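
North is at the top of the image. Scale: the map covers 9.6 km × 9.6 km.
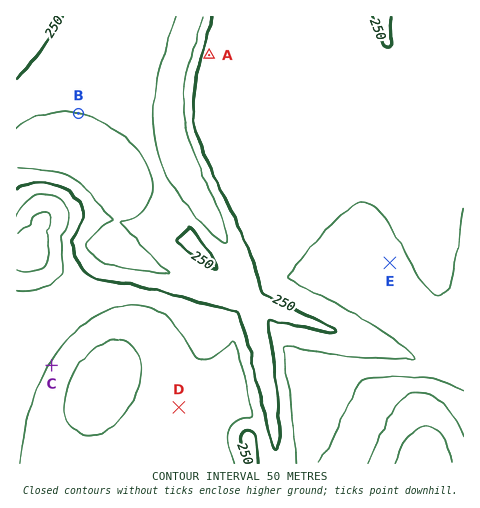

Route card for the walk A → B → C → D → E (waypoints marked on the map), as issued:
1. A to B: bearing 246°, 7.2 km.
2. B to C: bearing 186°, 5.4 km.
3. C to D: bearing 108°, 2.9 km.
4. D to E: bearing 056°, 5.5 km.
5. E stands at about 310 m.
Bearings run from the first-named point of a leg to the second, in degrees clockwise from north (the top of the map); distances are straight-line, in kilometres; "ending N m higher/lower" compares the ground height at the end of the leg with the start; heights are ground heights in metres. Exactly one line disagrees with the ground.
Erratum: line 1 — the distance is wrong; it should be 3.1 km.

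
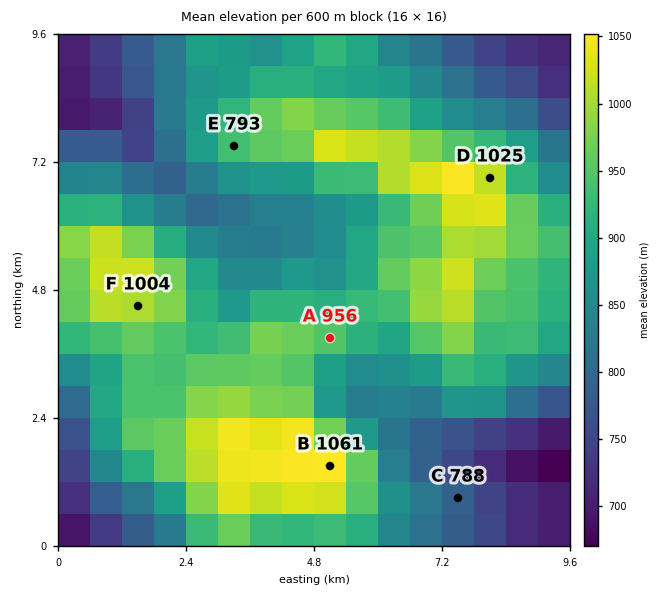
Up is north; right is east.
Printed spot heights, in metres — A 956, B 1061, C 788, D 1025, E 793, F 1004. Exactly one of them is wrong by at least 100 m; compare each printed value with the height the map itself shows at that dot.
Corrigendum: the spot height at E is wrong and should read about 943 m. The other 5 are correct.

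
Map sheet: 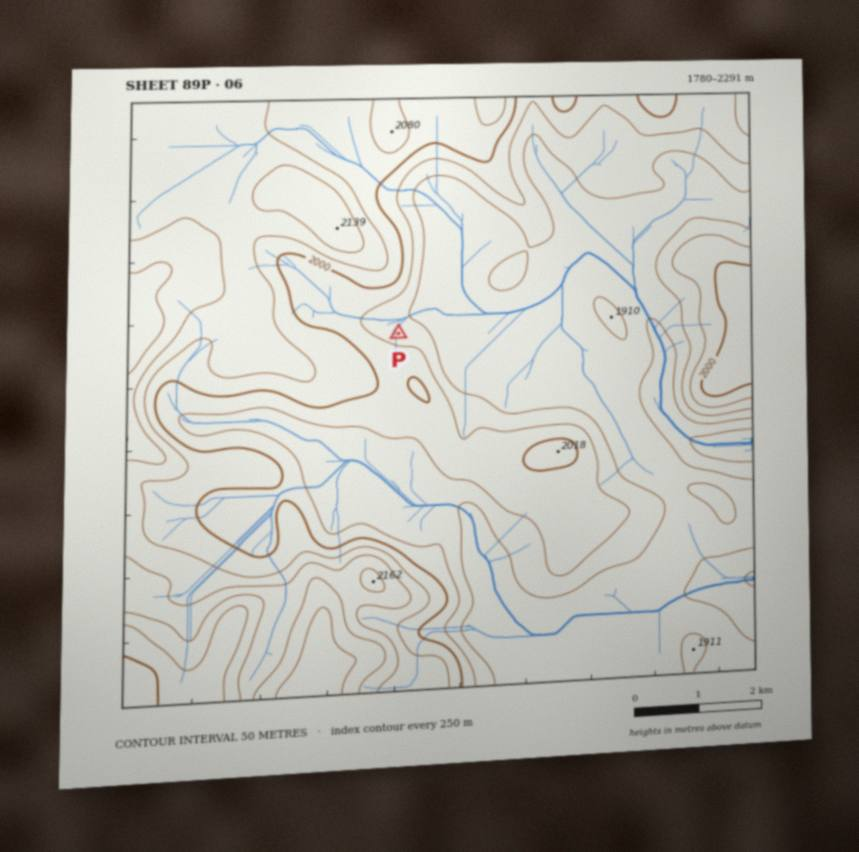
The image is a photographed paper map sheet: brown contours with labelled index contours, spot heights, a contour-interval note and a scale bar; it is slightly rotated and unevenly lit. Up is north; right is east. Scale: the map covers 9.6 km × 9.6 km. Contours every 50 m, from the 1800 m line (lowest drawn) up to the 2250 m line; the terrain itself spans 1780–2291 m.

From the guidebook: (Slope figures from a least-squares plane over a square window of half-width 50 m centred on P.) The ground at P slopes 7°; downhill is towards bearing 13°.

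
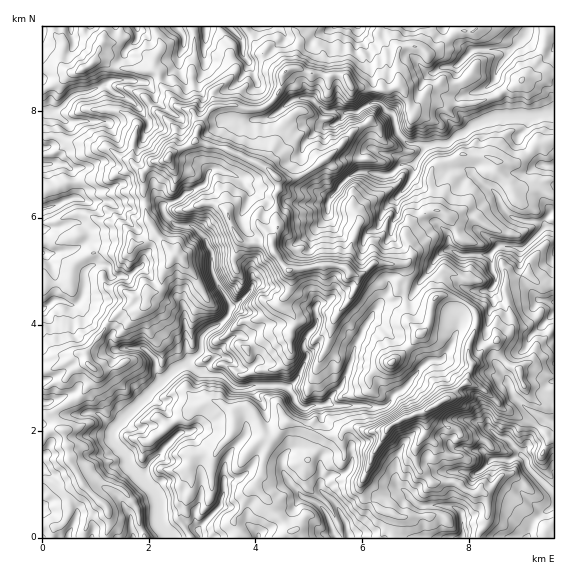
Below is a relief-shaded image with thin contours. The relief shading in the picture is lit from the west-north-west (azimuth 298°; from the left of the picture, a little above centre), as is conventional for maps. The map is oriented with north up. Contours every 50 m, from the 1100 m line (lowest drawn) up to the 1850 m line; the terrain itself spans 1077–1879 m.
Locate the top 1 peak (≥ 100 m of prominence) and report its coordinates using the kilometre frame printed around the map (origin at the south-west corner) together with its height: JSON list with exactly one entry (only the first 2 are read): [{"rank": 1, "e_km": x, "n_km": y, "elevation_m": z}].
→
[{"rank": 1, "e_km": 7.41, "n_km": 2.51, "elevation_m": 1879}]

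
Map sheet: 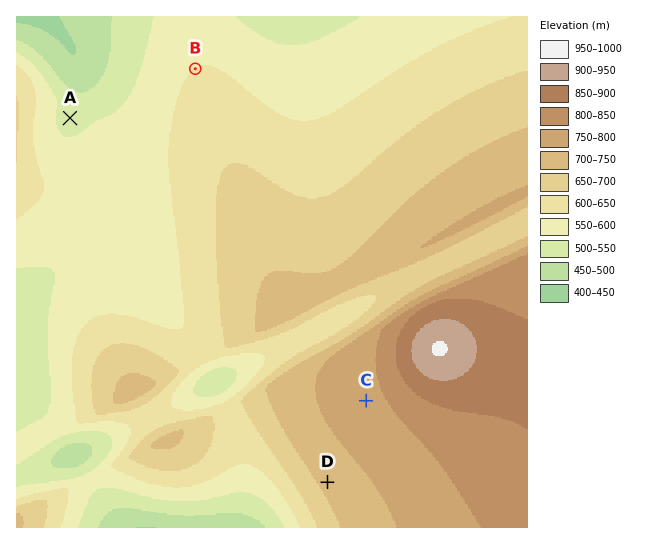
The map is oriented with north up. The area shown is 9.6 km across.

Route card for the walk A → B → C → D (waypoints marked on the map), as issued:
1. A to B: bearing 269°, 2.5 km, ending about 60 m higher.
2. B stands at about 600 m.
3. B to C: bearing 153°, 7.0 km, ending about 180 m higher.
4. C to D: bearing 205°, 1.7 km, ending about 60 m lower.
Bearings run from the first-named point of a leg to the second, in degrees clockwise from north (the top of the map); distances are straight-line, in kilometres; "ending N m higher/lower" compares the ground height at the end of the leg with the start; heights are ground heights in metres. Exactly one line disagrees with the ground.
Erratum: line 1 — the bearing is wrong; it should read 69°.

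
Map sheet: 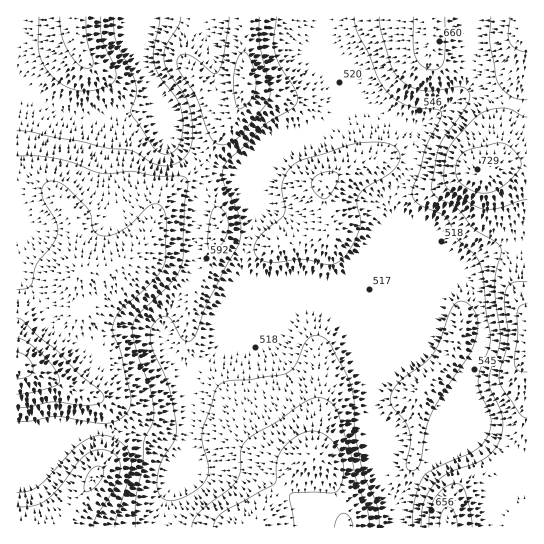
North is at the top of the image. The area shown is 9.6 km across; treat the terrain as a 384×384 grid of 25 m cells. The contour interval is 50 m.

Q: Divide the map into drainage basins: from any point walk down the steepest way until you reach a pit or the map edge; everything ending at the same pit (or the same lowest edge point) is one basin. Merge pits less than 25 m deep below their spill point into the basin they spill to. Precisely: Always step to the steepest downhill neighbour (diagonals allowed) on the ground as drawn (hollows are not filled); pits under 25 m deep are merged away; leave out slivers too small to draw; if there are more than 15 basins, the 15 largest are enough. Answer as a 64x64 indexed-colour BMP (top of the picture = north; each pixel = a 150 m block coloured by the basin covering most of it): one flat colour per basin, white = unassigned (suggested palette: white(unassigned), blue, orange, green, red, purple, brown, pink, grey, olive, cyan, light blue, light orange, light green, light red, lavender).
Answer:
<image width="64" height="64" href="data:image/bmp;base64,Qk12CAAAAAAAAHYAAAAoAAAAQAAAAEAAAAABAAQAAAAAAAAIAAATCwAAEwsAABAAAAAAAAAA////ALR3HwAOf/8ALKAsACgn1gC9Z5QAS1aMAMJ34wB/f38AIr28AM++FwDox64AeLv/AIrfmACWmP8A1bDFACIiIhERERERERERERERESIiIiIiIRERERERESIiIiIiIiIiEREREREREREREREREiIiIiIhERERERERIiIiIiIiIiIhERERERERERERERESIiIiIhEREREREREiIiIiIiIiIiIREREREREREREREREiIiIiERERERERERIiIiIiIiIiIiERERERERERERERERIiIiIREREREREREiIiIiIiIiIiIRERERERERERERERESIiIRERERERERERIiIiIiIiIiIiERERERERERERERERIiIhERERERERERERIiIiIiIiIiIRERERERERERERERESIiERERERERERERERIiIiIiIiIiEREREREREREREREREiERERERERERERERESIiIiIiIiIREREREREREREREREREREREREREREREREREiIiIiIiIhERERERERERERERERERERERERERERERERESIiIiIiIiEREREREREREREREREREREREREREREREREREiIiIiIiIRERERERERERERERERERERERERERERERERESIiIiIiIhEREREREREREREREREREREREREREREREREREiIiIiIiERERERERERERERERERERERERERERERERERESIiIiIiIRERERERERERERERERERERERERERERERERERIiIiIiEREREREREREREREREREREREREREREREREREREiIiIiERERERERERERERERERERERERERERERERERERESIiIiIhERERERERERERERERERERERERERERERERERERIiIiIiIREREREREREREREREREREREREREREREREREREiIiIiIiERERERERERERERERERERERERERERERERERESIiIiIiIRERERERERERERERERERERERERERERERERERIiIiIiIREREREREREREREREREREREREREREREREREREiIiIiIhERERERERERERERERERERERERERERERERERESIiIiIhERERERERERERERERERERERERERERERERERERIiIiIiEREREREREREREREREREREREREREREREREREREiIiIiIRERERERERERERERERERERERERERERERERERESIiIiIRERERERERERERERERERERERERERERERERERERIiIiIhEREREREREREREREREREREREREREREREREREREiIiIiERERERERERERERERERERERERERERERERERERESIiIiIRERERERERERERERERERERERERERERERERERERIiIiIhEREREREREREREREREREREREREREREREREREREiIiIiIiERERERERERERERERERERERERERERERERERESIiIiIiIiIRERERERERERERERERERERERERERERERERIiIiIiIiIiIiIiIiEREREREREREREREREREREREREREiIiIiIiIiIiIiIiIhERERERERERERERERERERERERESIiIiIiIiIiIiIiIiERERERERERERERERERERERERERIiIiIiIiIiIiIiIiIREREREREREREREREREREREREREiIiIiIiIiIiIiIiIhERERERERERERERERERERERERESIiIiIiIiIiIiIiIiERERERERERERERERERERERERERIiIiIiIiIiIiIiIiIREREREREREREREREREREREREREiIiIiIiIiIiIiIiIRERERERERERERERERERERERERESIiIiIiIiIiIiIiIRERERERERERERERERERERERERERIiIiIiIiIiIiIiEREREREREREREREREREREREREREREiIiIiIiIiIiIiIhERERERERERERERERERERERERERESIiIiIiIiIiIiIiIRERERERERERERERERERERERESIRIiIiIiIiIiIiIiIiERERERERERERERERERERERERIiIiIiIiIiIiIiIiIiIRERERERERERERERERERERERESIiIiIiIiIiIiIiIiIiERERERERERERERERERERERERIiIiIiIiIiIiIiIiIiIhEREREREREREREREREREREREiIiIiIiIiIiIiIiIiIiIRERERERERERERERERERERESIiIiIiIiIiIiIiIiIiIhEREREREREREREREREREREREiIiIiIiIiIiIiIiIiIiIRERERERERERERERERERERESIiIiIiIiIiIiIiIiIiIhERERERERERERERERERERERIiIiIiIiIiIiIiIiIiIiERERERERERERERERERERERESIiIiIiIiIiIiIiIiIiIhERERERERERERERERERERERIiIiIiIiIiIiIiIiIiIiEREREREREREREREREREREREiIiIiIiIiIiIiIiIiIiERERERERERERERERERESIiERIiIiIiIiIiIiIiIiIiIRERERERERERERERESIiIiIhEiIiIiIiIiIiIiIiIiIhERERERERERERERESIiIiIiISIiIiIiIiIiIiIiIiIiERERERERERERERERIiIiIiIhIiIiIiIiIiIiIiIiIiIREREREREREREREREiIiIiIiIiIiIiIiIiIiIiIiIiIhERERERERERERERESIiIiIiIiIiIiIiIiIiIiIiIiIiIRERERERERERERERIiIiIiIi"/>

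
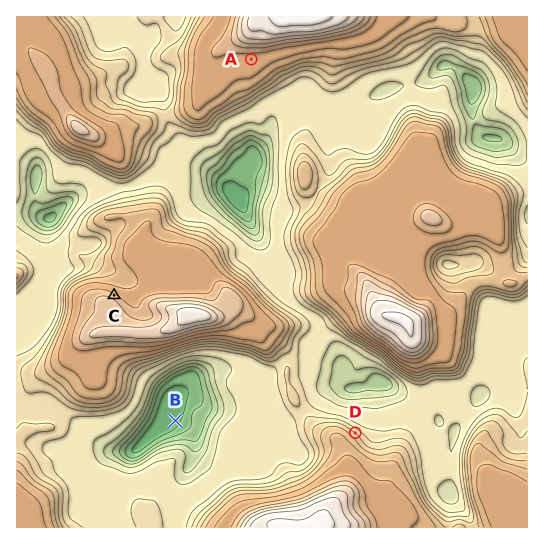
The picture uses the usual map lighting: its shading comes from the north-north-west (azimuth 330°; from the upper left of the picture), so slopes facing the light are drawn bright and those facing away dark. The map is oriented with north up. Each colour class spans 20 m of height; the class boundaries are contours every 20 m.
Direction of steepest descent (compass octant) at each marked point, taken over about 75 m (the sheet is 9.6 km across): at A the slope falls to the S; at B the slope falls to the NW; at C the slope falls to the NE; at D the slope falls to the NE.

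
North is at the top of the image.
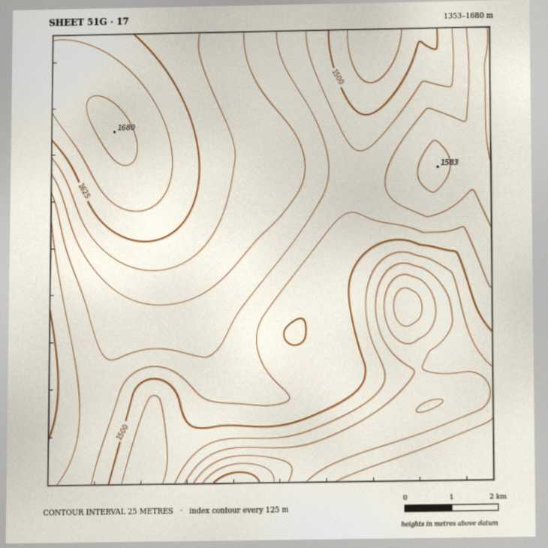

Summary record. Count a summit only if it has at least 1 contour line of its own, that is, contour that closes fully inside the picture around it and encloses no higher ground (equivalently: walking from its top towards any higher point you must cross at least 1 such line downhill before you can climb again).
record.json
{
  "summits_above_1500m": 2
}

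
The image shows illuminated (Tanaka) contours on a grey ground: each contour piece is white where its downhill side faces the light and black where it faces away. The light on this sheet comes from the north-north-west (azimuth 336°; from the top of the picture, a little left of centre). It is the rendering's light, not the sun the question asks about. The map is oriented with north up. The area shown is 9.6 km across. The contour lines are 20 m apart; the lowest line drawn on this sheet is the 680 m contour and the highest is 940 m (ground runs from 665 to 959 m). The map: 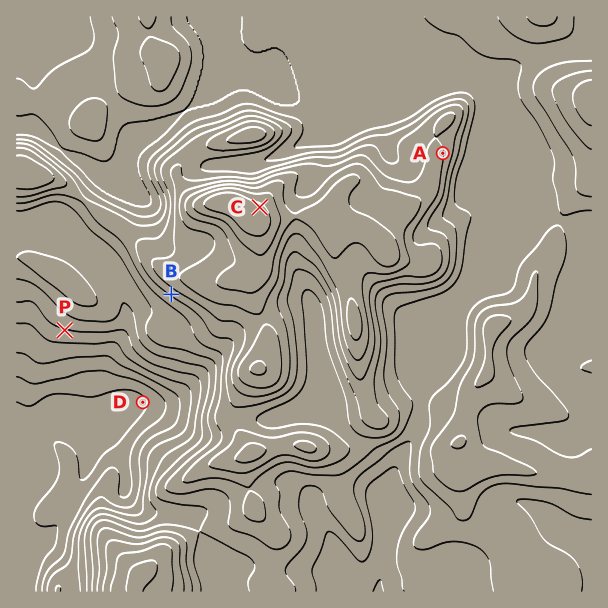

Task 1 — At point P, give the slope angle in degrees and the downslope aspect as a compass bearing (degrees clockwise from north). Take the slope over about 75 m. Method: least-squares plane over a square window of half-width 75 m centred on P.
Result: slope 5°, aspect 194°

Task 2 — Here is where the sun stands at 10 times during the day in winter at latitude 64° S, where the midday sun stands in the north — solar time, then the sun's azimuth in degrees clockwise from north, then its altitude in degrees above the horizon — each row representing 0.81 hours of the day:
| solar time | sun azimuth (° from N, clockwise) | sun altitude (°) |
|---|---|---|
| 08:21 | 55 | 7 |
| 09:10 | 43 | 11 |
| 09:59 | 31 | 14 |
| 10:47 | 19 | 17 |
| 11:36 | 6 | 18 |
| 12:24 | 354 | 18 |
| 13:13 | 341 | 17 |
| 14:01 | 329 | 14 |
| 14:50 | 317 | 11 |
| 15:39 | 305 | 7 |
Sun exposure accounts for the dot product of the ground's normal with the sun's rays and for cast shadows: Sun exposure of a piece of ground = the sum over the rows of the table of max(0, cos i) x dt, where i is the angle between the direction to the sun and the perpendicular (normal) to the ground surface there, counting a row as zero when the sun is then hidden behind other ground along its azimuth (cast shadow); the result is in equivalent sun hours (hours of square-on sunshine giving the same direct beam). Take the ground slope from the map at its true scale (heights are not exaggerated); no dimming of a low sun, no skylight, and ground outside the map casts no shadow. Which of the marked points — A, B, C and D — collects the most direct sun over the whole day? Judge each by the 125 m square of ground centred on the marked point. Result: C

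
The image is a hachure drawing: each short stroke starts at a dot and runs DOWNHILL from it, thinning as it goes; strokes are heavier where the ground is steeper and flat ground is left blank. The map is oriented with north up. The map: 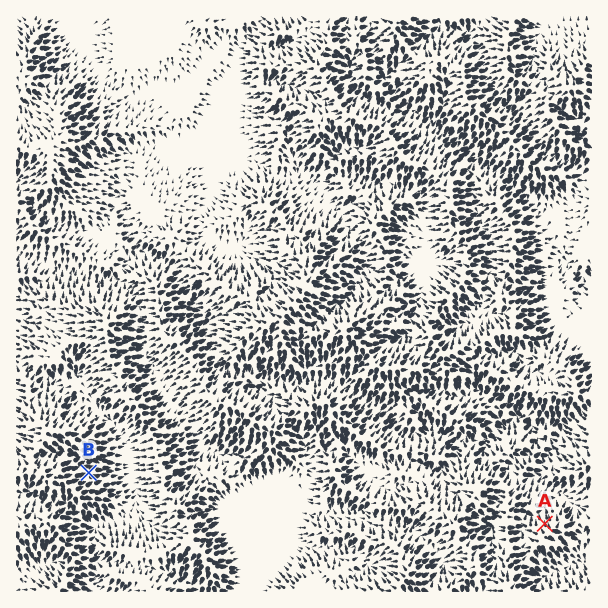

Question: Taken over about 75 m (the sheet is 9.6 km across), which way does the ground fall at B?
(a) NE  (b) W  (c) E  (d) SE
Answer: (c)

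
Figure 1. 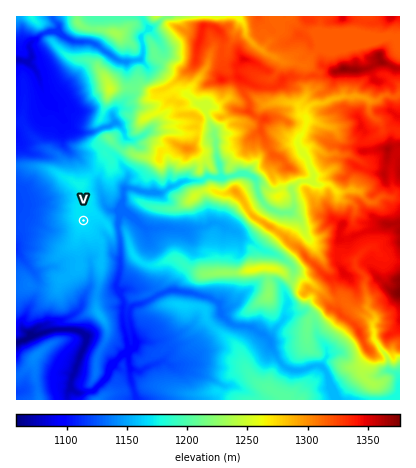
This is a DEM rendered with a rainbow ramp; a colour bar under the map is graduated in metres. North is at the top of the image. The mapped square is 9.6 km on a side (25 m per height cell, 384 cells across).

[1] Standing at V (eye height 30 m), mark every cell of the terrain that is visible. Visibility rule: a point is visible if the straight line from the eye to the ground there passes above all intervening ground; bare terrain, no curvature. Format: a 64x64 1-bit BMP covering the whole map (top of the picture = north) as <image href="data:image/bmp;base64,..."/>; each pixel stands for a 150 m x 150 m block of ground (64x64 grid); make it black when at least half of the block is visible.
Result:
<image width="64" height="64" href="data:image/bmp;base64,Qk0+AgAAAAAAAD4AAAAoAAAAQAAAAEAAAAABAAEAAAAAAAACAAATCwAAEwsAAAIAAAAAAAAA////AAAAAAB//gAAP4kAAB/D+f//3oAAGfH//+P/AeAZ+H//5+/BwJAcN///ZgPA0Jwx//4gB8DwDBx//hwD4PAMH3/8HgDgeAAP//w/AEAOAH/8/F+AwAGAf/h/hwHAAAA/4PIAA4AAAT+AgAAHAAADvgEIAAwBAB+8AQ4AFACAHy//AAAwAIGOIf4AADgAwYw8YAABGAH/jD8AAAGYAPfMPwAAADAA9/w8DgAAdADP/jgf/gDkAMP+Pz//48QAn/4/8/f/iAB//jHn8z8IAH/+If///ggA//8j///4DAD//yP///AMAP//L//f4AQA//8///+AHAD//j/8fwAIAP/8f/geAAAA//3+OBwAAAD/+/A4PAAAAP/7oDx4AAAA//+/mIAAAAD///+8AAAAAP8P/76AAAAA/Ae/vhD8AAAADz8+D/gAAAAPfzgO4AAAAA/hGA9AAAAAD4AgD0AAAAADAIAHAAAAAAAAAAOAAAAAABgAAIAAAAAAHkAAgAAAAAAb4AAAAAAAAADgAAAAAAADDOAAAAAAAA+CAAAAAAAAP48AAAAAAAB+AAHAAAAAAP4AGEAAAAAB/AAcgAAAAAP4AAaAAAAAB/AABMAAAAAPAAAEQAAAAN4AAARAAAAAzAAABAAAAADgAAAEAAAAAPA4AOYAAAAA+GAAwAAAAADgAAEAAAAAAA=="/>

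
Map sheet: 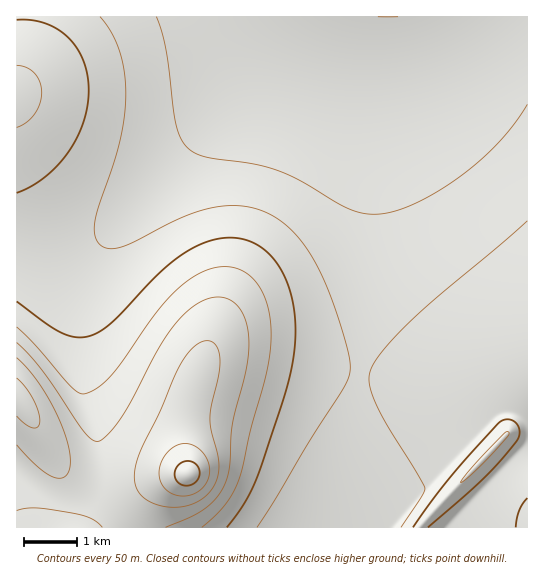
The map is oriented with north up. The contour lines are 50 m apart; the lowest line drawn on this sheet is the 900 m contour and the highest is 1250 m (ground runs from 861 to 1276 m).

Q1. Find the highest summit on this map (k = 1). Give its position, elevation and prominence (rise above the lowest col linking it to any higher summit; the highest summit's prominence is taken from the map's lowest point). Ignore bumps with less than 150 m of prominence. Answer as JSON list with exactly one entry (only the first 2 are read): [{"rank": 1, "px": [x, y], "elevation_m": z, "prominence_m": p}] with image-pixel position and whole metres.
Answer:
[{"rank": 1, "px": [187, 474], "elevation_m": 1276, "prominence_m": 415}]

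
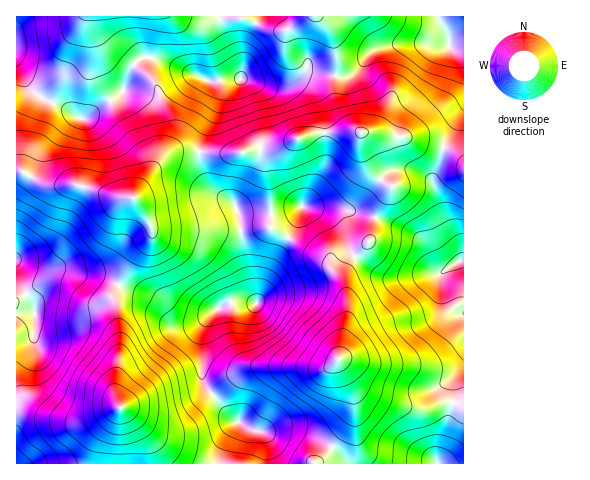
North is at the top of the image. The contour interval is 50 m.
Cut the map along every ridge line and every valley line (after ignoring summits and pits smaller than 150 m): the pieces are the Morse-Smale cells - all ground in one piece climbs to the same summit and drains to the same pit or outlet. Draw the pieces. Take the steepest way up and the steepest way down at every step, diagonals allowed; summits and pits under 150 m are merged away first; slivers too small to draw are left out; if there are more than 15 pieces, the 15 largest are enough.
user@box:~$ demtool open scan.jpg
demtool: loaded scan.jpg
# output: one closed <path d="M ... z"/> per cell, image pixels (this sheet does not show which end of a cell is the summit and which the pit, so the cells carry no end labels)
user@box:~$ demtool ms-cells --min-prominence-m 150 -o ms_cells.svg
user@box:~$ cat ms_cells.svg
<path d="M305 206l-3 1-8 22-22 38-14 35-21-1-14 4-16 14-5 16 0 41 4 12 28 32 16 9 10 2 4 4 3 7-1 22 47 0 7-4 23-27 10-21-1-21-14-29 9-44-1-45 5-11 19-20 5-24-32-10z"/><path d="M153 58l-10 0-5 2-10 15-6 17-38 27-8-3-10-8-30-14-8-9-11-20-1 106 5 0 27 14 32 0 36 12 17 1 24-34 14-12 25-1 39 3 24-6 20 0 18-10 19-5 42-2-16-12-4-8-4-14 1-21-28-4-20 14-14 2-29-9-36 2-36-17z"/><path d="M360 132l-44 1-19 5-18 10-20 0-24 6-60-3-9 4-9 9-23 33 17 30 0 10-18 21-14 27 35 13 21 22 6 3 20-3 30-18 13-1 12 2-10-38-8-52 41 0 26-7 38 2 32 10 17-31-13-8-11-12-8-22 1-12z"/><path d="M377 218l-3 3-4 21-19 20-5 11 1 45-9 44 14 29 0 26-22 34-16 13 124 0 0-9 16-53 0-20 10-18 0-104-9 3-11 9-5 0-5-7-8-19-12-12z"/><path d="M318 16l-301 0-1 48 12 21 8 9 30 14 16 11 37-23 7-11 7-19 10-8 10 0 13 4 42 19 36-2 22 8 13 1 15-6 13-10 29 3 1-21-4-16-4-11z"/><path d="M18 261l-2 1 0 201 89 1 3-22 13-35-6-15 5-37-1-37-5-20 4-13-20-9-17-1-22-6-20 1z"/><path d="M120 286l-2 0-4 12 4 9 2 26 0 22-5 37 6 15-13 35-2 21 159 1 2-22-3-7-4-4-10-2-16-9-10-10-21-29-1-46 2-9 8-12-15 8-16 1-6-3-21-22z"/><path d="M421 43l-24 1-20 5-11 8-7 12-6 5-5 3-12-1-2 21 4 14 11 15 12 7 42 3 36 10 17 8 7 8 1-113-17-4z"/><path d="M21 171l-5 1 0 88 23 10 20-1 22 6 17 1 20 10 15-28 18-21 0-10-14-25-4-4-17-1-36-12-32 0z"/><path d="M376 133l-15 0 0 17 10 21 8 8 13 8-17 30 39 17 12 12 8 19 5 7 5 0 18-11 2-2-1-99-7-6-17-8-36-10-14 0z"/><path d="M463 16l-145 1 11 10 4 11 4 16-1 21 12 2 11-8 13-18 18-6 31-2 42 6z"/><path d="M301 206l-22 7-40 1 7 51 6 27 5 11 15-36 24-43z"/><path d="M463 365l-9 17 0 20-16 53-1 6 2 3 25-1z"/>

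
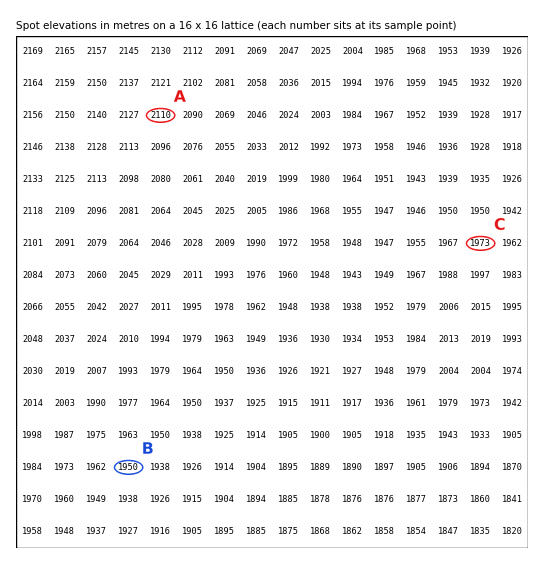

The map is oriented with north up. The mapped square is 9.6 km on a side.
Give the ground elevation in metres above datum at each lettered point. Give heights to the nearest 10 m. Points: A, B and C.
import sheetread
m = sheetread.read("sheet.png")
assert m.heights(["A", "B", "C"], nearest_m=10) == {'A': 2110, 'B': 1950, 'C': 1970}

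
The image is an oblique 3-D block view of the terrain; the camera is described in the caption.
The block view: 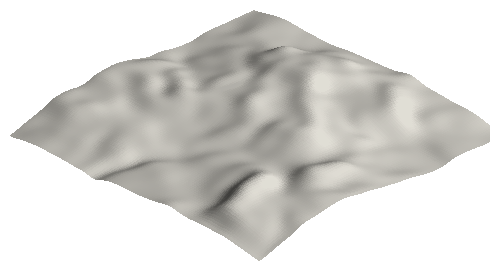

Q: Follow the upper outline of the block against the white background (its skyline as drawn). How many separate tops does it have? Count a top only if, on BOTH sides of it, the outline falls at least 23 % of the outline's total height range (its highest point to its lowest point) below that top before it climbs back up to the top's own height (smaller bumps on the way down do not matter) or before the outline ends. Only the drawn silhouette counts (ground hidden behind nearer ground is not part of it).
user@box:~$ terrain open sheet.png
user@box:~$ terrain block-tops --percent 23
1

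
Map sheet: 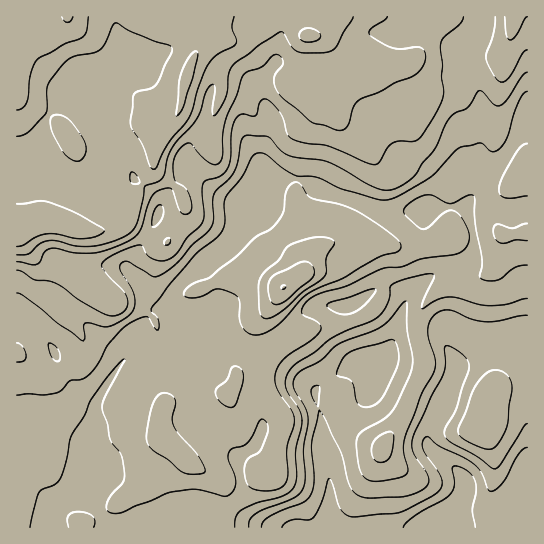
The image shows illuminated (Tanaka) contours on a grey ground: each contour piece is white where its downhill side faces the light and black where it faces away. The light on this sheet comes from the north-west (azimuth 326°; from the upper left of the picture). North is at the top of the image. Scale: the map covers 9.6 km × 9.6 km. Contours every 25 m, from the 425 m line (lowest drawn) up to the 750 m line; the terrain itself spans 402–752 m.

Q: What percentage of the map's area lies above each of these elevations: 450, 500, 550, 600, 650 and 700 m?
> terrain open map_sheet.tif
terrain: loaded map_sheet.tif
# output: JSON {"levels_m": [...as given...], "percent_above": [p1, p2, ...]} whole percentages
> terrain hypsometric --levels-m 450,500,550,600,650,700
{"levels_m": [450, 500, 550, 600, 650, 700], "percent_above": [97, 85, 71, 38, 22, 7]}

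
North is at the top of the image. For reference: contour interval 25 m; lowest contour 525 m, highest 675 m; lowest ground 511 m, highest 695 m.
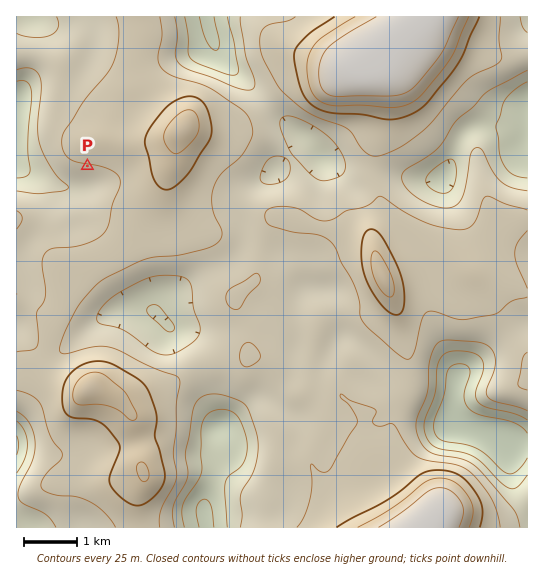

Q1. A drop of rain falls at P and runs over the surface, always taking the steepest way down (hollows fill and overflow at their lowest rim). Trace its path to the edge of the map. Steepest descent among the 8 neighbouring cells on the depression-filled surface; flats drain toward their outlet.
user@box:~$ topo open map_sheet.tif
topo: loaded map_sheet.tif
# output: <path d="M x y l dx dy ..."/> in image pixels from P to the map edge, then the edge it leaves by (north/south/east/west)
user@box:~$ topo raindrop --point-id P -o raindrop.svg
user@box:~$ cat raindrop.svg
<path d="M87 166l0 16-5 5-19 0-10-5-3 0-4-3-7-1-10-5-12-11"/>
exit: west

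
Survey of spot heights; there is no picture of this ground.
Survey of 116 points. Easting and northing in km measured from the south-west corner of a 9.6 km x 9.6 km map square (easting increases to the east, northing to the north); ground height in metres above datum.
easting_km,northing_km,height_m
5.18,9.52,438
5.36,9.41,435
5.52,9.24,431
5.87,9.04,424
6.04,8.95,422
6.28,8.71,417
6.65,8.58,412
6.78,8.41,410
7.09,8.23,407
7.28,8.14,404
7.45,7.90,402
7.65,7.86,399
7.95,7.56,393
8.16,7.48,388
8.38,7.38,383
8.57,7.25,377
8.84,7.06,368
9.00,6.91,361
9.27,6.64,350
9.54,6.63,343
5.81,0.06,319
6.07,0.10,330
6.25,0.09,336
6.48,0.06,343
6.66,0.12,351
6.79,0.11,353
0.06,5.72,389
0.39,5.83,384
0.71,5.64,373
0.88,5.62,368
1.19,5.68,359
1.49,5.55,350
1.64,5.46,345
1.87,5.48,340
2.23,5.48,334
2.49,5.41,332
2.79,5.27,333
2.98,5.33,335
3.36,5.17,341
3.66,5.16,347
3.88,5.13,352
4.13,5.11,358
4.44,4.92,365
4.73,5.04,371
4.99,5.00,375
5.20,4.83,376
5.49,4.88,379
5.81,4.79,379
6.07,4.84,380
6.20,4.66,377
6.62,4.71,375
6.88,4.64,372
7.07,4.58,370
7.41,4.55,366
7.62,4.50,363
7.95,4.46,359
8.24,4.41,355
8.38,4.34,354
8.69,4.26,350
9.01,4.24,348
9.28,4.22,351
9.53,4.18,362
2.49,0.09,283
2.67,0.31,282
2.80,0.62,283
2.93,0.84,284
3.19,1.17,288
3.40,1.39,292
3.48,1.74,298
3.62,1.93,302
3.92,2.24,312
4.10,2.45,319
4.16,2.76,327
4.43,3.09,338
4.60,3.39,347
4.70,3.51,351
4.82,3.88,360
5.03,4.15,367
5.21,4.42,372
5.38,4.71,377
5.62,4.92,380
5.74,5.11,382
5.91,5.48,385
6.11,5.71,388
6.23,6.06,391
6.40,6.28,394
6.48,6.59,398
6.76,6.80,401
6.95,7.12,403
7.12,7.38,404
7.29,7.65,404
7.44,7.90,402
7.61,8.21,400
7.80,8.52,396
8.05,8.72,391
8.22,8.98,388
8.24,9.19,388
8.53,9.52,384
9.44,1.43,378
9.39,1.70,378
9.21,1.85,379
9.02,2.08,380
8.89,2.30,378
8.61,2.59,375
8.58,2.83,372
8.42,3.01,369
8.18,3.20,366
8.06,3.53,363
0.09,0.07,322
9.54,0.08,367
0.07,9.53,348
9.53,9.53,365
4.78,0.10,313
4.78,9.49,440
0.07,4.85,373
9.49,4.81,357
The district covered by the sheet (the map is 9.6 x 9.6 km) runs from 280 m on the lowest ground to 440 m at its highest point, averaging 355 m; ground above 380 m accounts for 21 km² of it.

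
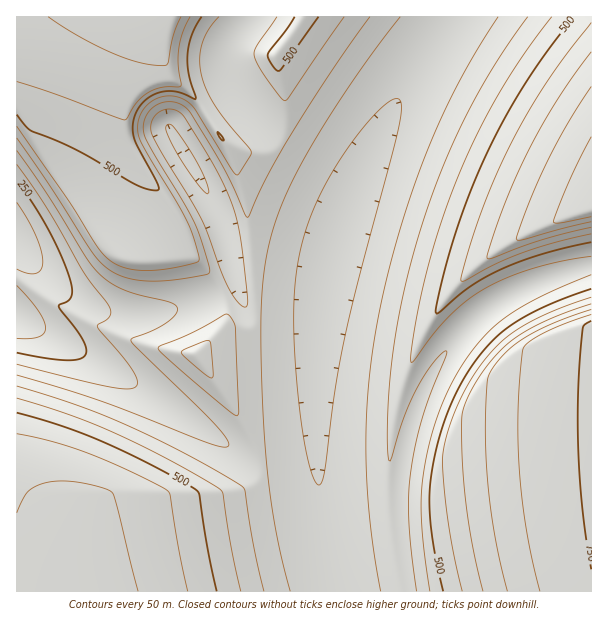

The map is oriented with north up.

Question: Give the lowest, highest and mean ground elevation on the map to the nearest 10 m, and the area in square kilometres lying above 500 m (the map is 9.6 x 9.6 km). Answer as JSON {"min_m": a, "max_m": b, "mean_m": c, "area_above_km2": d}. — {"min_m": 160, "max_m": 760, "mean_m": 450, "area_above_km2": 31.5}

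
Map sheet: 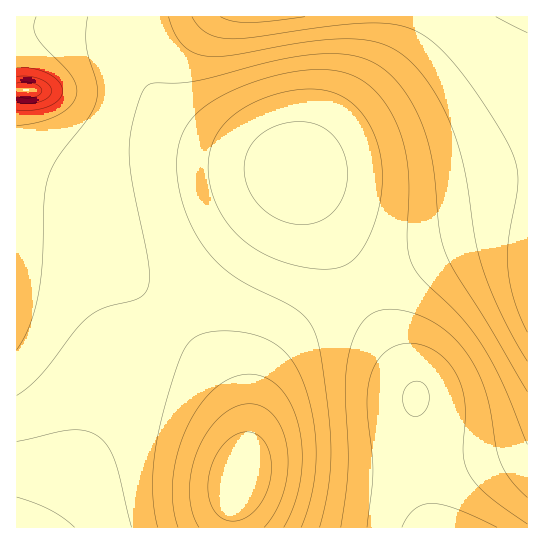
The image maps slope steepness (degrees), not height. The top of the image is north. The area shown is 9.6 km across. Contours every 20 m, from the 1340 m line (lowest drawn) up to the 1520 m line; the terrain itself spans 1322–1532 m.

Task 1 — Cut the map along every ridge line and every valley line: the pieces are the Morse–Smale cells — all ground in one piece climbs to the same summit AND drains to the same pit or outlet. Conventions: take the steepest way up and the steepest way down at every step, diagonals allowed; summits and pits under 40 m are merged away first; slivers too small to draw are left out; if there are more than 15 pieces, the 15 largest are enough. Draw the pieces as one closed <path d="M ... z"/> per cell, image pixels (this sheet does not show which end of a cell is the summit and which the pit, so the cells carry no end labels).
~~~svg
<path d="M527 16l-398 1 3 26 9 28 15 26 18 19 21 15 22 10 62 26 18 10 12 17 107 199-1 53 2 31 7 30 9 21 95-1z"/><path d="M297 177l-8 5-52 68-65 71 44 49 13 21 12 30 3 12 0 30-11 40-1 24 199 1-7-21-7-30-2-31 1-53-100-187z"/><path d="M129 16l-113 1 0 222 37-2 21 4 19 8 20 15 58 57 66-71 58-73-29-17-40-15-31-14-21-15-18-19-15-26-9-28z"/><path d="M53 237l-23 0-14 4 1 287 26 0 5-5 19-33 32-71 17-32 27-36 28-29-66-65-27-14z"/><path d="M171 321l-28 30-27 36-17 32-38 82-16 27 187-1 1-24 11-40 0-30-3-12-10-27-15-24-16-20z"/>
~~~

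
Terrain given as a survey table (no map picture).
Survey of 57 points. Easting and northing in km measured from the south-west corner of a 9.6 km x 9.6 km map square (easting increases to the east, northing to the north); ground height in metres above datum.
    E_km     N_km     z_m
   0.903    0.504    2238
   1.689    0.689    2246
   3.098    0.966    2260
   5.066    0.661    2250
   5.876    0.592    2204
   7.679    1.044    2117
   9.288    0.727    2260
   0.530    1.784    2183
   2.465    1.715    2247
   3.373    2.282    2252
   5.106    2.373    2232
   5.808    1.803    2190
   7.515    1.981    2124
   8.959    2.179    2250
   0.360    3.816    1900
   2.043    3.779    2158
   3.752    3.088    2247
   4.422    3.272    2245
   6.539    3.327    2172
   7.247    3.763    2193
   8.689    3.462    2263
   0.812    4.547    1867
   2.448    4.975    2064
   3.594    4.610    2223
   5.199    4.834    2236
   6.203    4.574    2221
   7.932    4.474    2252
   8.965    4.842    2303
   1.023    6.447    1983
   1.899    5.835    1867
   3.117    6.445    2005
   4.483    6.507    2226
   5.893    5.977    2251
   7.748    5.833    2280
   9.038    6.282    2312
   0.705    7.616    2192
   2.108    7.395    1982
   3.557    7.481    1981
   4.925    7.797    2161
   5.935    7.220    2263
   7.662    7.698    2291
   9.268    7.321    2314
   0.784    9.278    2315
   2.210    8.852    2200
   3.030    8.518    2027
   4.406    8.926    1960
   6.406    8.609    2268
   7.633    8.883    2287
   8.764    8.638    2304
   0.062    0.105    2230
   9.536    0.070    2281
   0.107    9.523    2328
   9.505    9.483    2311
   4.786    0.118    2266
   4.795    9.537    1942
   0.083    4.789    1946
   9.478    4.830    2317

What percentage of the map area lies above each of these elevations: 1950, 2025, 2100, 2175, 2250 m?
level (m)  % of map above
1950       93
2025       87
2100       81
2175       67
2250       33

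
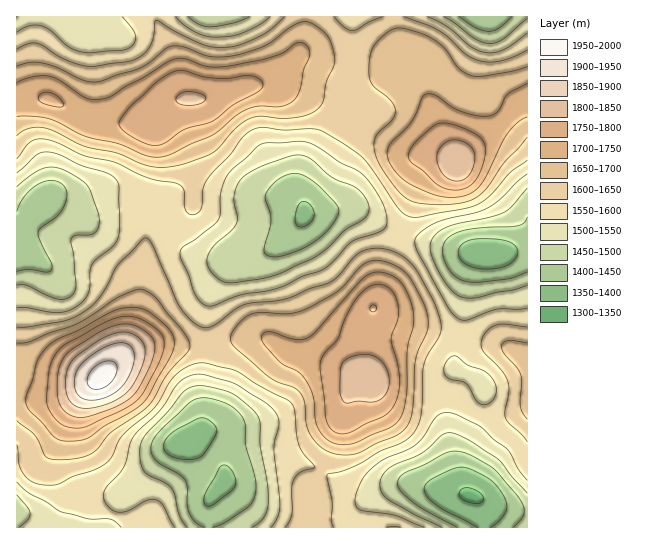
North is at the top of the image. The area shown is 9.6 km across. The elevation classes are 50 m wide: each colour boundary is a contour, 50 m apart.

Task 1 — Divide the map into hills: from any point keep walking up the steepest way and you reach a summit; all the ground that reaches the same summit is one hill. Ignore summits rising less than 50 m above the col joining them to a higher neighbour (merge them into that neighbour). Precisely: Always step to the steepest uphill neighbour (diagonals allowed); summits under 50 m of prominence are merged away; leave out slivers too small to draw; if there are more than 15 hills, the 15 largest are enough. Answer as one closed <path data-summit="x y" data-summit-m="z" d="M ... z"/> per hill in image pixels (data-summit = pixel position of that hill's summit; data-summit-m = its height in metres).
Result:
<path data-summit="102 375" data-summit-m="1969" d="M130 189l-21 0-30 10-18-3-12 1-18 17-15 29 1 285 511-1-1-15-32-5-28-14-20 0-34-9-12 0-38 9-22-9-27-17-19-6-21 0-19 4-24 10-5 8-3-14-8-8-22-17-10-2 8-5 12-14 0-41 5-21-1-51 2-12 16-28 11-9-29-2-20-8-11-16-12-32-6-6z"/><path data-summit="191 98" data-summit-m="1804" d="M351 16l-334 0-1 226 15-28 15-15 7-3 26 3 30-10 21 0 24 8 12 0 19-5 20 0 32 5 30-1 24 4 8 4 6 8 2-6 24-24 13-25 29-46-14-13-8-17 2-12z"/><path data-summit="370 378" data-summit-m="1831" d="M351 208l-44 5-15 20-14 12-12 7-27 7-14 11-13 21-5 19 1 51-5 21 0 41-12 14-8 5 10 2 22 17 8 8 3 14 5-8 24-10 19-4 21 0 19 6 27 17 22 9 38-9 12 0 28 8 25 3-6-10-9-31-6-53 4-20 7-11-1-13 8-28 6-56 10-19-72-17-22-10-18-12z"/><path data-summit="458 161" data-summit-m="1845" d="M527 16l-174 0 0 53-2 12 8 17 14 13-29 46-13 25-24 24-2 6-6-8-8-4-24-4-30 1-32-5-20 0-26 5 9 14 13 34 10 8 16 6 36 0 23-7 12-7 14-12 15-20 44-5 16 7 34 20 25 8 52 10 49-1z"/><path data-summit="527 399" data-summit-m="1674" d="M527 252l-48 1-3 4-7 16-6 56-8 28 1 12 18 7 11 11-1 10-24 50-1 18 5 25 5 5 22 10 31 7 6-1z"/>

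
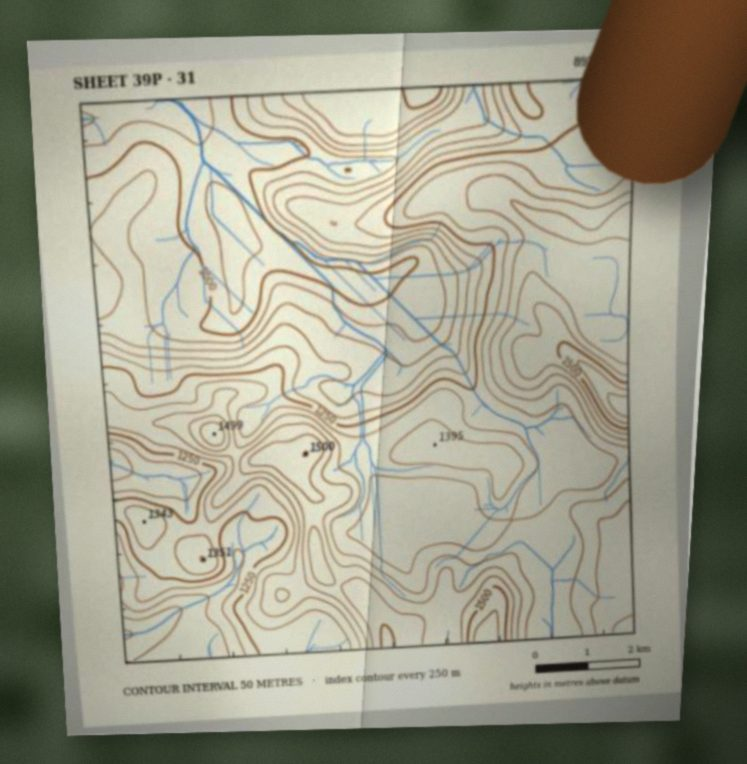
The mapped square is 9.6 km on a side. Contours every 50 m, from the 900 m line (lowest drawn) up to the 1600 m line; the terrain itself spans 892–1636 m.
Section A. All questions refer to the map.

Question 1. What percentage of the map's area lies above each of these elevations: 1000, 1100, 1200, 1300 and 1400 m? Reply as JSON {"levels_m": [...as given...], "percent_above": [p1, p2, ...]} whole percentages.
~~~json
{"levels_m": [1000, 1100, 1200, 1300, 1400], "percent_above": [92, 77, 64, 39, 13]}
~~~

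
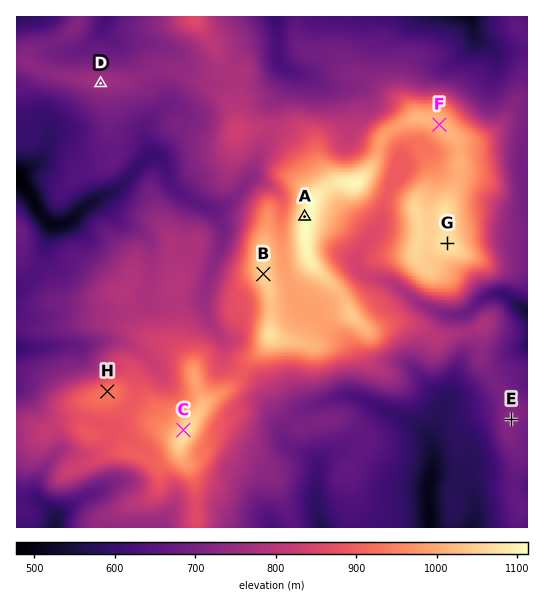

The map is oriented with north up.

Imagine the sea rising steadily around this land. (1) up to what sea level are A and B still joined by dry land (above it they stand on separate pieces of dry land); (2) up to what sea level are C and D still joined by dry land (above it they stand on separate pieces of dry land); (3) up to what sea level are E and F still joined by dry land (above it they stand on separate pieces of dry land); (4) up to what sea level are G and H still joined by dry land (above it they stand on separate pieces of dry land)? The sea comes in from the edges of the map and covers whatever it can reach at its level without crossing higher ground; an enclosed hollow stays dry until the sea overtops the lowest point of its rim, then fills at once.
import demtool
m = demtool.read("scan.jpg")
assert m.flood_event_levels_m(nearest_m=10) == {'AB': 990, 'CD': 730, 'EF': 700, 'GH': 890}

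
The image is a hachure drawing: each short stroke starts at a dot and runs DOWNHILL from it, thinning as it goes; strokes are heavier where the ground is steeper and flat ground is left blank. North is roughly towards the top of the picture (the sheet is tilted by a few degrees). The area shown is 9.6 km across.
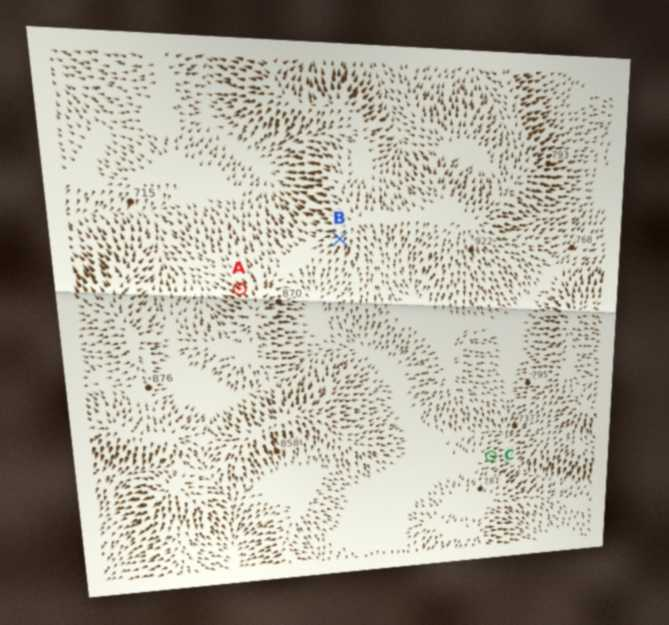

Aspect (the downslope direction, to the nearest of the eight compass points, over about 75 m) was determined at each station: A NW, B SW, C E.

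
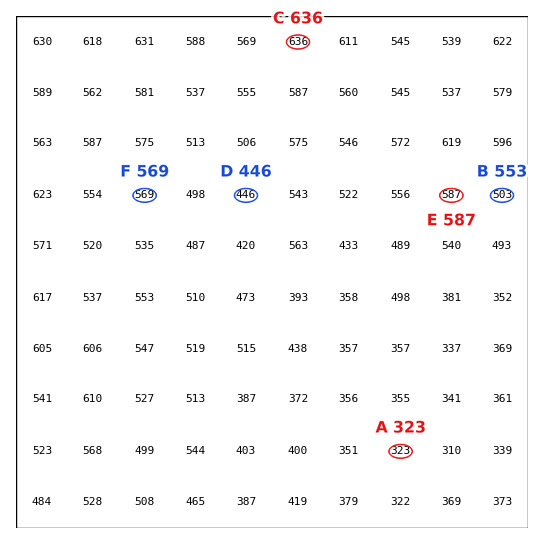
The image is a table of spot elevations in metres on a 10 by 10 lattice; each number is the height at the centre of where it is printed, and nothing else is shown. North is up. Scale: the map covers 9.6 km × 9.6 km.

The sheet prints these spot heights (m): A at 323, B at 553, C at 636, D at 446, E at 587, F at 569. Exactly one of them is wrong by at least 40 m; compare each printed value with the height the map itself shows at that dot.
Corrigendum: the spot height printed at B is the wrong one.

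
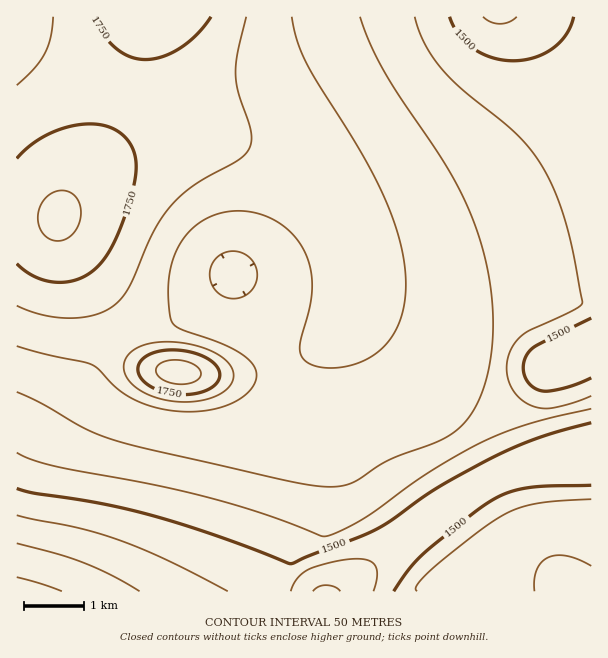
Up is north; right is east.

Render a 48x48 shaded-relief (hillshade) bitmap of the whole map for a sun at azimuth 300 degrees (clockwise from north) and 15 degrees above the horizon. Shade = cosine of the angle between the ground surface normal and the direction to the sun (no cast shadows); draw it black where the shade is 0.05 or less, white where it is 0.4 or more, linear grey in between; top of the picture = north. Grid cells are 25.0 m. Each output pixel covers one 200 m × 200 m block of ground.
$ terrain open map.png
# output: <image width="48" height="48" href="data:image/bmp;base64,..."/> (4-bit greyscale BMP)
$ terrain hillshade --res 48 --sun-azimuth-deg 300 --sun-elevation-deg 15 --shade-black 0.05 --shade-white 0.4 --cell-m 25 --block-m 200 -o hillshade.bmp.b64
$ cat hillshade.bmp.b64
<image width="48" height="48" href="data:image/bmp;base64,Qk32BAAAAAAAAHYAAAAoAAAAMAAAADAAAAABAAQAAAAAAIAEAAATCwAAEwsAABAAAAAAAAAAAAAAABEREQAiIiIAMzMzAERERABVVVUAZmZmAHd3dwCIiIgAmZmZAKqqqgC7u7sAzMzMAN3d3QDu7u4A////AIiIiZmZmZmZmZmYQTaJve/+qZmaqru7qoiIiJmZmZmZmZmYUSRom97/2pmaqquqqoiIiImZmZmZmZmZcxNGeazf/rmaqqqqmYiIiIiIiZmZiIiIh0IkV4q97/yqqqqqmYiIiIiIiIiIiIiIiIUiNWibzv/rqqqZmYd3iIiIiIiIiIiIiIhjEkV5rN//26mZmXd3d4iIiIiIiIiIiIiHMSNWir3v/tuqmYd3d3eIiIiIiIiIiIiIdBE0aJrN7u7cy4d3d3d4iIiIiIiIiIiIiFISRXirzM3d3YiHd3d4iIiIiIiIiIiIiIYxI1Z5mqu7u4iIiIiIiIiIiIiIiIiIiIh0IjRWeImZqpmIiIiIiIiIiIiIiIiIiIiIYyI0Vmd3iJmZmIiIiIiIiIiIiIiIiIiIh1MiNFVWZpmZmZmZiIiIiIiIiIiIiIiIiIdUMzNERJmZmZmZiHdmeIiIiIiIiIiIiIiHZmZlQ5mZmZmYhlMiNWiIiIiIiIiIiIiIiIq7qJmZmZmpl1MQATaImIiIiIiIiIiHZorN7oiIiZrMuoZCACV4mZiIiIiIiIiGRGm83oiIiJvf/bqGQ0aJmZmIiIiIiIiGIleavIiIiJvf//25d3iZmZmYiIiIiIiGIUZ4moiIiIm9//7LqZqqqpmZiIiIiIiHMCRWeIiIh3iJq8u6qqqqqqmZiIiIiIiIYhI0VYiId3d3iIiZmqq7uqqZmIiIiIiIh1QzM4iHd3d3d3eImau7u6qZmIiIiIiIiId2RJiHd2ZmZmd4iau7u7qpmIiIiIiIiIiIh5iHdmZmZmZ3iaq7u7qpmIiIiIiIiIiIiJmHdmZlVVZniJq7u6qpmIiIiIiIiIiIiKmHdmVVVVVmeJqqu6qZmIiIiIiIiIiIiKqYdmVVVVVWd4mqqqqZmIiIiIiIiIiIiLqYdmVVVVVWZ4maqqmZmIiIiIiIiIiIiLuph2ZVVVVVZ3iZmZmZiIiIiIiIiIiIiLuph3ZmVVVWZ3iJmZmYiIiIiIiIiIiIiMu6mHdmZmZmZ3iImZmIiIiIiIiIiIiIiMu6mId3ZmZmd3iIiIiIiIiIiIiIiIiIiMu6qYh3d3d3d3iIiIiIiIiIiIiIiIiIiLu6qZiId3d3d4iIiIiIiIiIiIiIiIiIiLu7qZmIiIiIiIiIiIiIiIiIiIiIiIiImLu7qpmYiIiIiIiIiIiIiIiIiIiIiZmZmbu7qpmZiIiIiIiIiIiIiIiIiIiImZmZmbu6qqmZmIiIiIiIiIiIiIiIiIiZmZmZmbu6qqmZmIiIiIiIiIiIiIiIiIiZmZmZmbu6qqmZmIiIiIiIiIiIiIiIiImZmZmZmbu7qqmZmIiIiIiIiIiIiIiIiImZmqqpmbu7qqqZiId3d3iIiIiIiIiIiImZqqqqqbu7uqqZiHd3d3d4iIiIiIiIiIiaqrqqqru7uqqZh3dmZnd3iIiIiIh3d4iaq7u6qru7u6qZh3ZmZmZ3eIiIiId3d3iKu7u7qru7u7qph2ZVVWZnd4iIiHd3dneJvMy7qg=="/>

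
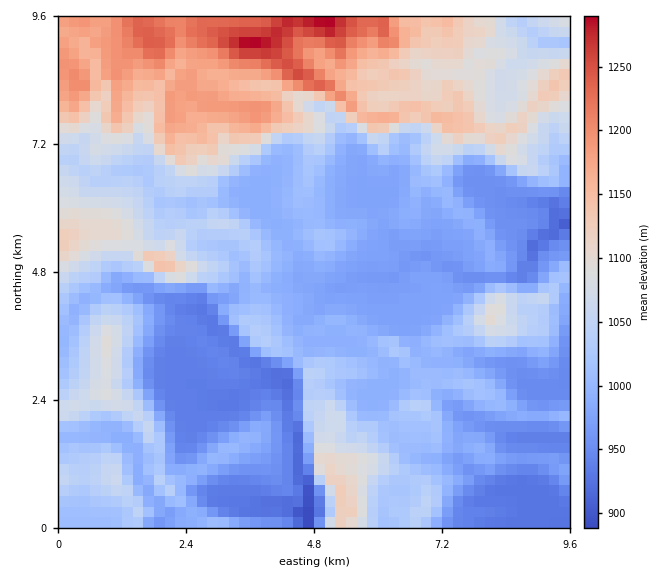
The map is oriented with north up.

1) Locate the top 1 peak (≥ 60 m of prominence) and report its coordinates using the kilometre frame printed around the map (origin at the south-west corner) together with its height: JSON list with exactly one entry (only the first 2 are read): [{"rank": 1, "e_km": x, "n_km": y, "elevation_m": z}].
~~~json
[{"rank": 1, "e_km": 3.61, "n_km": 9.09, "elevation_m": 1296}]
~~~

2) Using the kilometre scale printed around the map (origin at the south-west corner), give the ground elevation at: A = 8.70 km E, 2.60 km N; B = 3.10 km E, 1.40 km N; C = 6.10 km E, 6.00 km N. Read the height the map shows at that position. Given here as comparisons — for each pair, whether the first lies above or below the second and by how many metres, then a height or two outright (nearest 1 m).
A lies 56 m below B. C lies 30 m below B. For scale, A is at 950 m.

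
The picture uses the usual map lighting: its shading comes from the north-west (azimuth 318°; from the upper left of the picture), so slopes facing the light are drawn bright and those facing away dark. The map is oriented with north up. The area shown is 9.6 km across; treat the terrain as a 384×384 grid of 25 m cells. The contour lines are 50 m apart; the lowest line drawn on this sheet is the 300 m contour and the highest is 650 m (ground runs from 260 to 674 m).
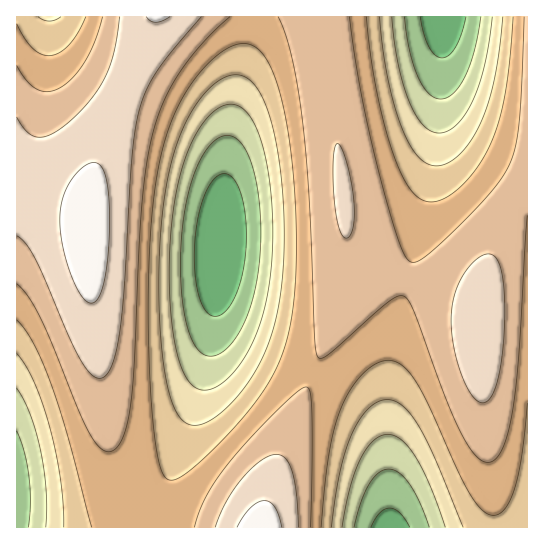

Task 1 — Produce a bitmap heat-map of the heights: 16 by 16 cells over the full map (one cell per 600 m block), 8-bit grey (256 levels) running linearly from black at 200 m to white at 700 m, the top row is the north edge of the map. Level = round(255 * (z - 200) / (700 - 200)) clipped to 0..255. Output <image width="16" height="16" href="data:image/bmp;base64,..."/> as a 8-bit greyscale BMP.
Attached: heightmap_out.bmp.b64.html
<image width="16" height="16" href="data:image/bmp;base64,Qk02BQAAAAAAADYEAAAoAAAAEAAAABAAAAABAAgAAAAAAAABAAATCwAAEwsAAAABAAAAAAAAAAAAAAEBAQACAgIAAwMDAAQEBAAFBQUABgYGAAcHBwAICAgACQkJAAoKCgALCwsADAwMAA0NDQAODg4ADw8PABAQEAAREREAEhISABMTEwAUFBQAFRUVABYWFgAXFxcAGBgYABkZGQAaGhoAGxsbABwcHAAdHR0AHh4eAB8fHwAgICAAISEhACIiIgAjIyMAJCQkACUlJQAmJiYAJycnACgoKAApKSkAKioqACsrKwAsLCwALS0tAC4uLgAvLy8AMDAwADExMQAyMjIAMzMzADQ0NAA1NTUANjY2ADc3NwA4ODgAOTk5ADo6OgA7OzsAPDw8AD09PQA+Pj4APz8/AEBAQABBQUEAQkJCAENDQwBEREQARUVFAEZGRgBHR0cASEhIAElJSQBKSkoAS0tLAExMTABNTU0ATk5OAE9PTwBQUFAAUVFRAFJSUgBTU1MAVFRUAFVVVQBWVlYAV1dXAFhYWABZWVkAWlpaAFtbWwBcXFwAXV1dAF5eXgBfX18AYGBgAGFhYQBiYmIAY2NjAGRkZABlZWUAZmZmAGdnZwBoaGgAaWlpAGpqagBra2sAbGxsAG1tbQBubm4Ab29vAHBwcABxcXEAcnJyAHNzcwB0dHQAdXV1AHZ2dgB3d3cAeHh4AHl5eQB6enoAe3t7AHx8fAB9fX0Afn5+AH9/fwCAgIAAgYGBAIKCggCDg4MAhISEAIWFhQCGhoYAh4eHAIiIiACJiYkAioqKAIuLiwCMjIwAjY2NAI6OjgCPj48AkJCQAJGRkQCSkpIAk5OTAJSUlACVlZUAlpaWAJeXlwCYmJgAmZmZAJqamgCbm5sAnJycAJ2dnQCenp4An5+fAKCgoAChoaEAoqKiAKOjowCkpKQApaWlAKampgCnp6cAqKioAKmpqQCqqqoAq6urAKysrACtra0Arq6uAK+vrwCwsLAAsbGxALKysgCzs7MAtLS0ALW1tQC2trYAt7e3ALi4uAC5ubkAurq6ALu7uwC8vLwAvb29AL6+vgC/v78AwMDAAMHBwQDCwsIAw8PDAMTExADFxcUAxsbGAMfHxwDIyMgAycnJAMrKygDLy8sAzMzMAM3NzQDOzs4Az8/PANDQ0ADR0dEA0tLSANPT0wDU1NQA1dXVANbW1gDX19cA2NjYANnZ2QDa2toA29vbANzc3ADd3d0A3t7eAN/f3wDg4OAA4eHhAOLi4gDj4+MA5OTkAOXl5QDm5uYA5+fnAOjo6ADp6ekA6urqAOvr6wDs7OwA7e3tAO7u7gDv7+8A8PDwAPHx8QDy8vIA8/PzAPT09AD19fUA9vb2APf39wD4+PgA+fn5APr6+gD7+/sA/Pz8AP39/QD+/v4A////AFB/naCdrM/o2Z5ZNERylZJShKWmm6C71dCjaEhYhaadWo6vrJePor7Fp3hebpm2p2mcu7KRe4aluKuKdYSrxbB8rMe3imdqi6qvm4yZu9C3kr3TvIRVT3KesqqfqMXWvajO3sB/Rjpek7W3rrLJ2MC82+bEfTwqT4y4wbe2xtTBy+Trx345I0eIu8i7srzKwNXn7MqDPSRFh73LuaisvLzY5erNjEktS4vAy7KYl6u41Nzjz5lbPleRwsiohX+XssrN2dGoclVnmsPCm3Bmgqu6us3Tuo5we6PEvI5cTm+kpqW/1MyrjpCtxLaCSjpenpCOsNXeyKuktcOweT4rUZg="/>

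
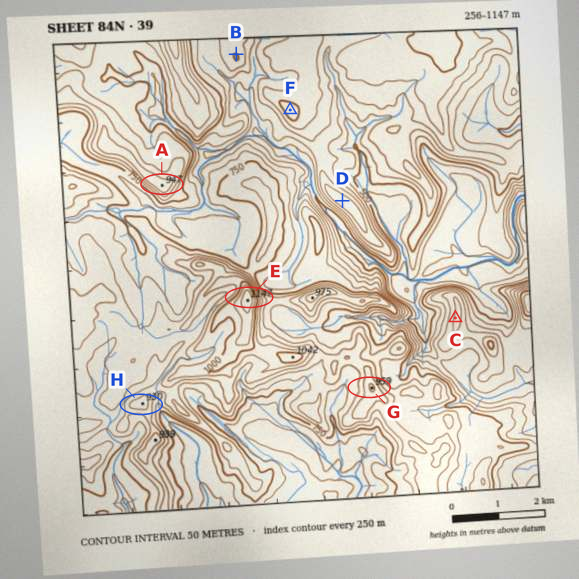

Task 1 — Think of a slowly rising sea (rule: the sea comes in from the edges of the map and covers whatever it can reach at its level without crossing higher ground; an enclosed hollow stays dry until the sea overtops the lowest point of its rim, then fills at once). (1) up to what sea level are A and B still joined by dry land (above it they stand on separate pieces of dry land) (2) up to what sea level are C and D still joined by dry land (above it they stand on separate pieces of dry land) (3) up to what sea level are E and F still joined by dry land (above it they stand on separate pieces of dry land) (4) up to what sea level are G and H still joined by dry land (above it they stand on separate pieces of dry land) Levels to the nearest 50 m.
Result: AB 700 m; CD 600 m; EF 650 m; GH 850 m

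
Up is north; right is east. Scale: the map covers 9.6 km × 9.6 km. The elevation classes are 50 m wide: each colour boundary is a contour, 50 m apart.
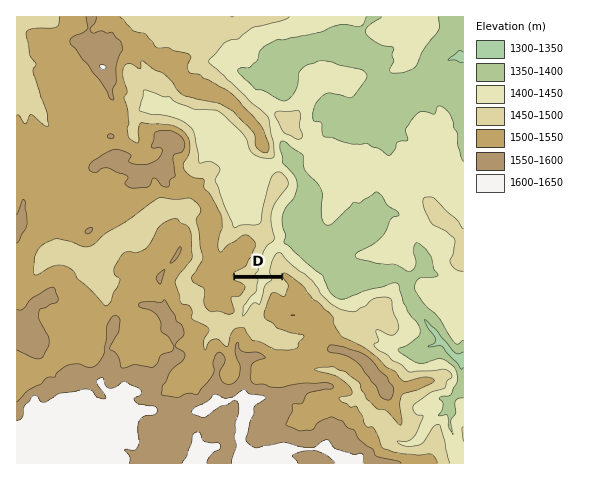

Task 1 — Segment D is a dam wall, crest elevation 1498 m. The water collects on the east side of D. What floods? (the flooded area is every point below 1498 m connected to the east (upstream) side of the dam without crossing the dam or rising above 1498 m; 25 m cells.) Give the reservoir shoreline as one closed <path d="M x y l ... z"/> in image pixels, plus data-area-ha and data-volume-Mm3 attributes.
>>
<path d="M189 199l-6 1-24-1-32 23-21 12-10 11-6 3-8 0-9-4-14-4-10 5-6 6-3 6 0 8 3 1 9-4 8 0 10 5 35 36 3 0 2-10 5-8 0-2-6-6-1-10 7-14 5-5 6-2 7 1 10-1 6-7 6-11 6-7 10-4 5-1 15 14 2 27-2 5-12 12-3 6 0 4 5 10 0 7 2 3 5 0 4 4 1 4-1 7 14 6 4 4-6 11 0 6 2 1 5-8 6-1 10 8 3-5 1-8 5-5 8-2 3 7 6 7 6 0 19 10 15-2 3-2 0-4 4-5-2-1-8-2-6-3-6-1-6-7-6-3-3-4 0-3 8-21 3-1 9 5 3-2 2-9-5-7-47 0 1 3 4 0 3 2 3 4-8 10-7 1 0 4 3 9-3 4-5 0-9-4-8 1-5-5-2-6 1-11-11-7-2-3 0-3 11-15 1-6-4-10-1-17-3-7 0-6 4-6-1-3-9-8z" data-area-ha="417" data-volume-Mm3="47.58"/>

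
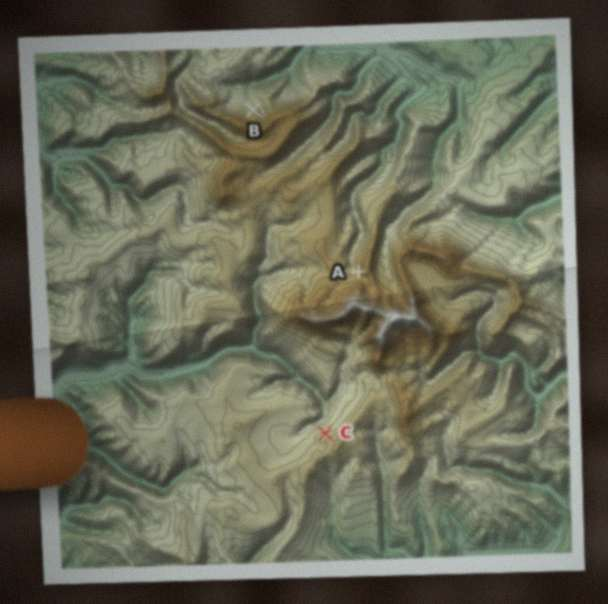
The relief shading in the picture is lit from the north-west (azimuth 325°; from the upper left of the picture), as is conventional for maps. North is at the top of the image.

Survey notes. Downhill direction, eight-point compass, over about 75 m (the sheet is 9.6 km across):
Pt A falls W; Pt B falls N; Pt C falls N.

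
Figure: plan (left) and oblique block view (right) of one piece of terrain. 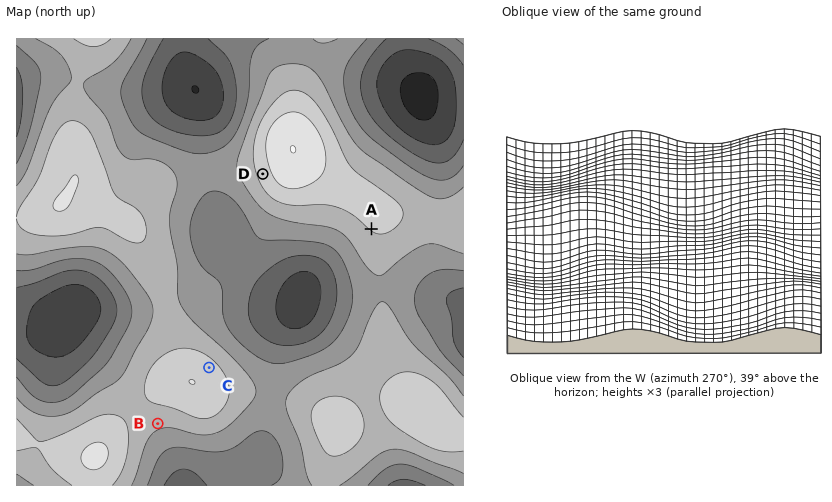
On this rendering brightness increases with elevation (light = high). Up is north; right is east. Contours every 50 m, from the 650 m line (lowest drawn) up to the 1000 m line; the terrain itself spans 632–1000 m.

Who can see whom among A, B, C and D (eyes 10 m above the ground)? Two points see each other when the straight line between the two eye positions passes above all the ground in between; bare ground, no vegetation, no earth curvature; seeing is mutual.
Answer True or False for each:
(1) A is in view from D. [False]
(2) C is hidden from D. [False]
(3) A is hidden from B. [True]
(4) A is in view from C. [True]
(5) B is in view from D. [False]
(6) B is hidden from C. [True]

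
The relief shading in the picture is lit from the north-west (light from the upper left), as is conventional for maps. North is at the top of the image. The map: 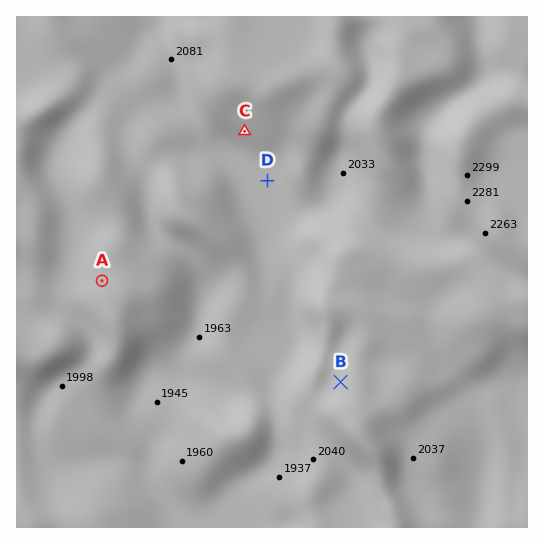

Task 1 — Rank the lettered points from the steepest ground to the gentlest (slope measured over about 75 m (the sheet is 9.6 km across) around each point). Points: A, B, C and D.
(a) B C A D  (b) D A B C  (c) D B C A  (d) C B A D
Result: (d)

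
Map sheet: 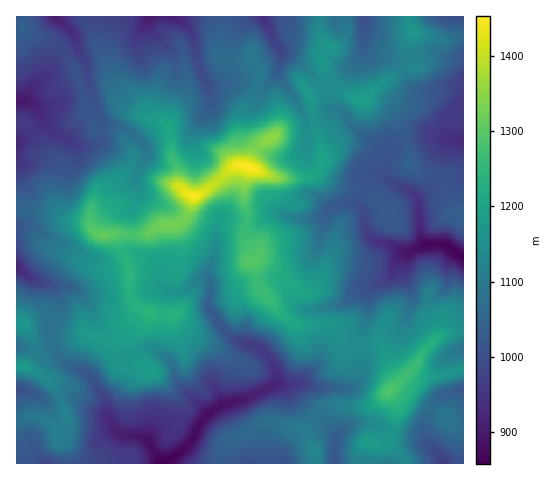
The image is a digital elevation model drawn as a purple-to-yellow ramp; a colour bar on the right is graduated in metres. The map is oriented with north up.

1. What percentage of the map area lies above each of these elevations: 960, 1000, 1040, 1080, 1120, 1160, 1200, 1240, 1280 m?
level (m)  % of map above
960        91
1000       81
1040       65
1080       51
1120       39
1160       26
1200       14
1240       8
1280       4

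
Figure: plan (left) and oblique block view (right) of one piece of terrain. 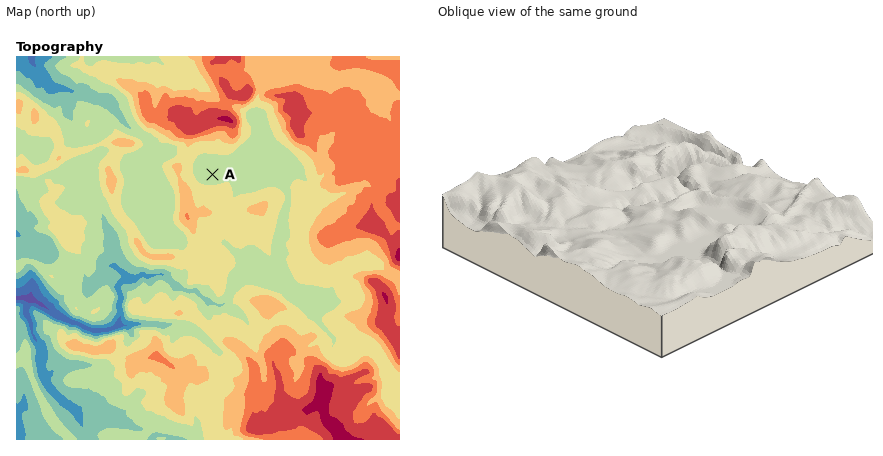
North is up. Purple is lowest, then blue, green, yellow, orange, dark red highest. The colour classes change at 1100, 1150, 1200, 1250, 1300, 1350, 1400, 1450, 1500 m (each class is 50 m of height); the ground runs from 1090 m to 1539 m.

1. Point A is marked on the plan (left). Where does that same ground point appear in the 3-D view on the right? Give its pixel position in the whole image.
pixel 702 240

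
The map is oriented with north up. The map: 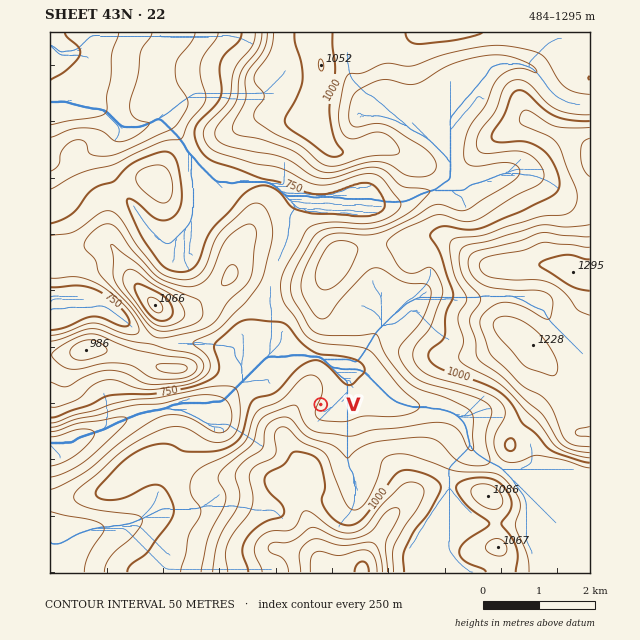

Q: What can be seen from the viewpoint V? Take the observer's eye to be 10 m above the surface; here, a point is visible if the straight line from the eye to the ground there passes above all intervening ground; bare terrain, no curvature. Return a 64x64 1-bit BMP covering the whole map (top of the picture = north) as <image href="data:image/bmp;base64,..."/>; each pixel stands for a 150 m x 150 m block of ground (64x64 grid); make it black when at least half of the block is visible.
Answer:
<image width="64" height="64" href="data:image/bmp;base64,Qk0+AgAAAAAAAD4AAAAoAAAAQAAAAEAAAAABAAEAAAAAAAACAAATCwAAEwsAAAIAAAAAAAAA////AAAAAAAAAAAAAAAAAAAAAAAIAAAAAAAAABwAAAAAAAAADgAAAAAAAAAGAAAAAAAAAAIAAAAAAAAAAwAAAAAAAAADgAAAAAAAAAGAAAAAAAAAAcAgAAAAAAAB4DAAAAAAAADwAAAAAAAAAOAAAAAAAAEBwAAAAAAAB5/ABAQAAAAH/+AMHAAAAA//+B48AAAAD//8P/wAAAAP////+AAAAAf////wAAAAA/////AAAAABv///gAAAAAAf//8AAAAAAB///wAAAAAAH///AAAAAAAf/P4AAAAAAD/4PAAAAAAA/zA8AAAAAAH+AHgAAAAAA8AH+AAAAAADgAfwAAAAAAOAByAAAAAAB8AH8AAAAAAB4Af4AAAAAADwf/8AAAAAADD//8AAAAAAAOfgAAAAAAAB58AAAAAAAAHnAAAAAAAAAAYAAAAAAAAAAAAAAAAAAAAAAAAAAAAAAAAAAAAAAAAAAAAAAAAAAAAAAAAAAAAAAAAAAAAAAAAAAAAAAAAAAAAAAAAAAAAAAAAAAAAAAAAAAAAAAAAAAAAAAAAAAAAAAAAAAAAAAAAAAAAAAAAAAAAAAAAAAAAAAAAAAAAAAAAAAAAAAAAAAAAAAAAAAAAAAAAAAAAAAAAAAAAAAAAAAAAAAAAAAAAAAAAAAAAAAAAAAAAAAAAAAAAAAAAAAAAAAAAAAA=="/>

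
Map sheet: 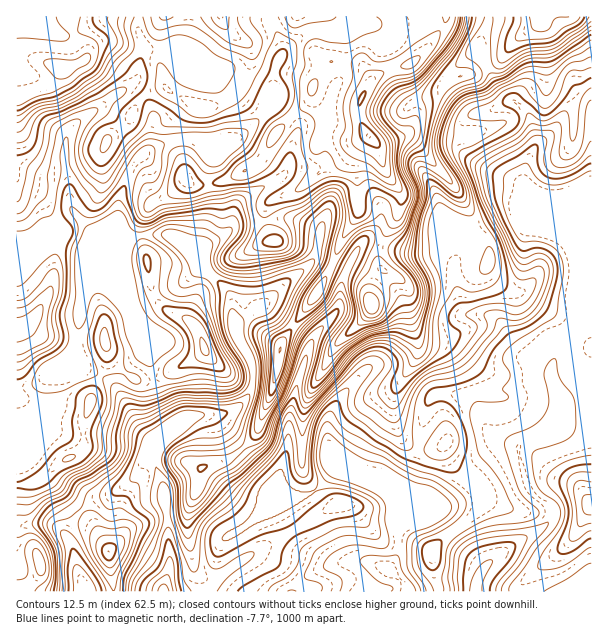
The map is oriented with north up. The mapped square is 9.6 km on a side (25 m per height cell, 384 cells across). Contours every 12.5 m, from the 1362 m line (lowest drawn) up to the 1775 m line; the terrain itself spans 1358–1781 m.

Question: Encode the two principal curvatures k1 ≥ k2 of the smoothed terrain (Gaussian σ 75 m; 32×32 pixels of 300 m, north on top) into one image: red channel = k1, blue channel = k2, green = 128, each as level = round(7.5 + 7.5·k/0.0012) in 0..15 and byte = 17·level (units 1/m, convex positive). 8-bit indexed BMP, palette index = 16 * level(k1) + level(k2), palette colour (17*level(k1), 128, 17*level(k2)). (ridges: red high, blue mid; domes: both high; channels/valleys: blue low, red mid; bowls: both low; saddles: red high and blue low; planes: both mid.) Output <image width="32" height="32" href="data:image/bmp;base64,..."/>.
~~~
<image width="32" height="32" href="data:image/bmp;base64,Qk02CAAAAAAAADYEAAAoAAAAIAAAACAAAAABAAgAAAAAAAAEAAATCwAAEwsAAAABAAAAAAAAAIAAABGAAAAigAAAM4AAAESAAABVgAAAZoAAAHeAAACIgAAAmYAAAKqAAAC7gAAAzIAAAN2AAADugAAA/4AAAACAEQARgBEAIoARADOAEQBEgBEAVYARAGaAEQB3gBEAiIARAJmAEQCqgBEAu4ARAMyAEQDdgBEA7oARAP+AEQAAgCIAEYAiACKAIgAzgCIARIAiAFWAIgBmgCIAd4AiAIiAIgCZgCIAqoAiALuAIgDMgCIA3YAiAO6AIgD/gCIAAIAzABGAMwAigDMAM4AzAESAMwBVgDMAZoAzAHeAMwCIgDMAmYAzAKqAMwC7gDMAzIAzAN2AMwDugDMA/4AzAACARAARgEQAIoBEADOARABEgEQAVYBEAGaARAB3gEQAiIBEAJmARACqgEQAu4BEAMyARADdgEQA7oBEAP+ARAAAgFUAEYBVACKAVQAzgFUARIBVAFWAVQBmgFUAd4BVAIiAVQCZgFUAqoBVALuAVQDMgFUA3YBVAO6AVQD/gFUAAIBmABGAZgAigGYAM4BmAESAZgBVgGYAZoBmAHeAZgCIgGYAmYBmAKqAZgC7gGYAzIBmAN2AZgDugGYA/4BmAACAdwARgHcAIoB3ADOAdwBEgHcAVYB3AGaAdwB3gHcAiIB3AJmAdwCqgHcAu4B3AMyAdwDdgHcA7oB3AP+AdwAAgIgAEYCIACKAiAAzgIgARICIAFWAiABmgIgAd4CIAIiAiACZgIgAqoCIALuAiADMgIgA3YCIAO6AiAD/gIgAAICZABGAmQAigJkAM4CZAESAmQBVgJkAZoCZAHeAmQCIgJkAmYCZAKqAmQC7gJkAzICZAN2AmQDugJkA/4CZAACAqgARgKoAIoCqADOAqgBEgKoAVYCqAGaAqgB3gKoAiICqAJmAqgCqgKoAu4CqAMyAqgDdgKoA7oCqAP+AqgAAgLsAEYC7ACKAuwAzgLsARIC7AFWAuwBmgLsAd4C7AIiAuwCZgLsAqoC7ALuAuwDMgLsA3YC7AO6AuwD/gLsAAIDMABGAzAAigMwAM4DMAESAzABVgMwAZoDMAHeAzACIgMwAmYDMAKqAzAC7gMwAzIDMAN2AzADugMwA/4DMAACA3QARgN0AIoDdADOA3QBEgN0AVYDdAGaA3QB3gN0AiIDdAJmA3QCqgN0Au4DdAMyA3QDdgN0A7oDdAP+A3QAAgO4AEYDuACKA7gAzgO4ARIDuAFWA7gBmgO4Ad4DuAIiA7gCZgO4AqoDuALuA7gDMgO4A3YDuAO6A7gD/gO4AAID/ABGA/wAigP8AM4D/AESA/wBVgP8AZoD/AHeA/wCIgP8AmYD/AKqA/wC7gP8AzID/AN2A/wDugP8A/4D/AJfXlXN09mV1c7eXh3eHh4aXmIeXl4SWx4aElqiXh4d3hvmEcafYhpeCt5aWmIeIiHZ2hoZ1hai4dnZ1dqeXh3am2ZKDyMmnhnHXhXWXmIeHh3d2hqeUuciFZXV0hqe3hpWTc5anl8iogOd1dYWGh5eXh4enloWFptenh4eEhKa2loV1hYaGlpaQ+JeGhYZ3h5eoqKiFh3d1haeXp6iEdbinp6d0hHWWhmHYyIaFdHeFlKenlYWHdXWWl4iHdYaWqIe3toaFhYSVg8bHppd0dLbGdISFdYWHl5eHiIeGl6eYd4a42LiolIPHyajH16eBxqV0hYZ2qKeYl4aHh4eHhoZ3d3anp4eFdIKWhna1+JKztXOHh5inhpiYhod3hod3h4eHh6enh4SGc3KEdYT3kqK0c5eHmKeFh5d2h4iHh3eHh4eHl7mVlaiGdISTgPX1kPZwlpiYp3SGhoeHiIeHd4eWdoaWtpS4t8enl7nEoPiQ+KSAlqfXdHSGhoeHd4eHh6Z0hnaVp5eGuLen6LRw+JCz+HJydba3lpeGhoeHd4eIqKeVhai4hXd1heimgJP5o4D4xWJjlcimmId2dneHh4iYqJaEuKd2hnWm6HOCxsf1cKP3xaSlxoWXqJeFhXaHh6fHdXSnloaWx8i2g4WEZObngIP5yKbHdHWFhZiYlYeHdsenhJaGhreFhqeEhYVzlfmjkummp9mThpiXl7iGdXd2l7eEh4eFuHeFlKKWhnOAtPWRt6fYpoOGmKilp7iFh3eGt3R3h5a5qIWD2Om3p7WA9oGWt6RjdYeHyJWFuIWHh3enhXeHlaRzhHWDpsjauIK1xXK1tYN2h4fYhHWFhoeWhqeVhXWktWSFdoZjtZWUdHPmpab4cXWGtrZzd4eHd6iXhYW4g6fZxqeFhYO4t6eGYcendPikcrXWdHV3h4eHl4eFhqeVlZanucfHppOVt8eTtZWm+LKS+ZV0dnaFhXaXh4WWuJeDdpe4hZXZuIV1l6eXhviUcPelg3V2haiohZeXc5e5uHRklpZ1dYW3l4WYhpeX2JO1lYOWh4aEhrimp4d0hKinp5WWhIV1dJXIhZeHhtintch1hKi3qIWEppamdIWChJe4dYaouaeXlJWmh4aXxWNkt6ZjdIanlKiVlci3qIaEhJaWqJeHl5iGdYaohpfXdXSUtpWEg2OGqIaGh5e4p5eFhYeXd3d3l5eFl6iHdrfGt6WCx9m1hXSmdoaHl5i4uIaFlod3h3aGl3V2l5iXl4a4+JWBhbbHdZZ1hoeHd4eoqJWGhnZ2l6iYhYaXh3eHd3an6JVyhsi3qZd0h3eHl4aWdJeXhpe4hnaGmIaHh4d3h4en2ZJ1hqeot6Y="/>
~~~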